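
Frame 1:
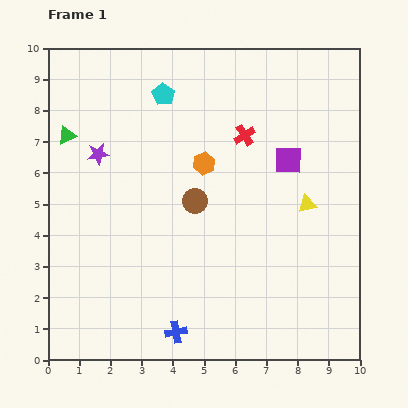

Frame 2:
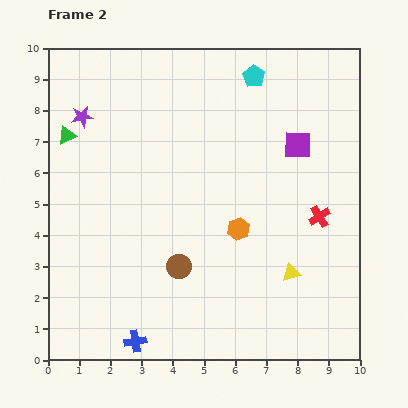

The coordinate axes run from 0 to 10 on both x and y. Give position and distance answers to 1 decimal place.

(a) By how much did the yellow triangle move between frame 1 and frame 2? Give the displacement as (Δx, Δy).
(-0.5, -2.2)

The yellow triangle was at (8.3, 5.0) in frame 1 and (7.8, 2.8) in frame 2.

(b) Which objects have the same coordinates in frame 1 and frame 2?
the green triangle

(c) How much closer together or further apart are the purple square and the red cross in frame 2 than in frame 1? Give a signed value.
+0.8

Distance in frame 1: 1.6. Distance in frame 2: 2.4.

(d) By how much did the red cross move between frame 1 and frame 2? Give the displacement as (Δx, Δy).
(2.4, -2.6)

The red cross was at (6.3, 7.2) in frame 1 and (8.7, 4.6) in frame 2.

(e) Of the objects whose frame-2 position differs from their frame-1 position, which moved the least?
the purple square

(moved 0.6)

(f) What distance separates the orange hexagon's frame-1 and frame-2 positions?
2.4

The orange hexagon moved from (5.0, 6.3) to (6.1, 4.2), a distance of √(1.1² + 2.1²) ≈ 2.4.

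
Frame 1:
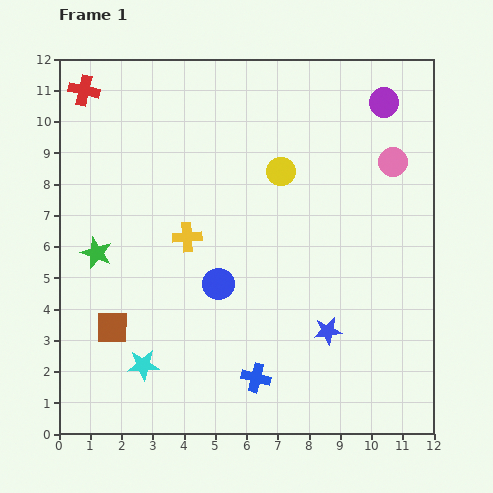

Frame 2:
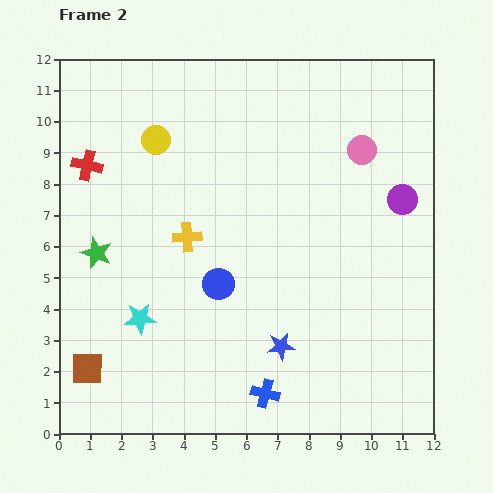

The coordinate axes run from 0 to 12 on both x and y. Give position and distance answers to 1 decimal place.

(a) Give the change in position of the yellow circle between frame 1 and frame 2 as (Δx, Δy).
(-4.0, 1.0)

The yellow circle was at (7.1, 8.4) in frame 1 and (3.1, 9.4) in frame 2.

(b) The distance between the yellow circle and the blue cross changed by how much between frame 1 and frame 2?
+2.2

Distance in frame 1: 6.6. Distance in frame 2: 8.8.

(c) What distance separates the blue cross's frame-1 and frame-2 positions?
0.6

The blue cross moved from (6.3, 1.8) to (6.6, 1.3), a distance of √(0.3² + 0.5²) ≈ 0.6.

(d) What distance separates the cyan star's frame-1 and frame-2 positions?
1.5

The cyan star moved from (2.7, 2.2) to (2.6, 3.7), a distance of √(0.1² + 1.5²) ≈ 1.5.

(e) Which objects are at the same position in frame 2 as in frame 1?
the green star, the blue circle, the yellow cross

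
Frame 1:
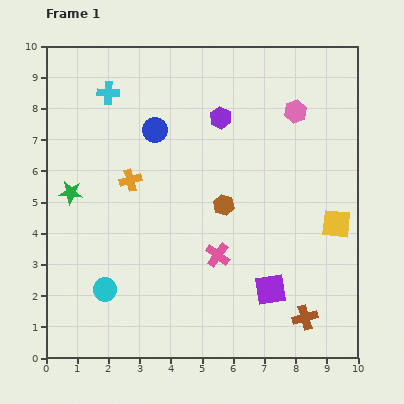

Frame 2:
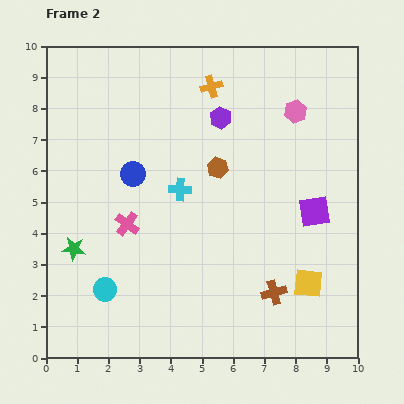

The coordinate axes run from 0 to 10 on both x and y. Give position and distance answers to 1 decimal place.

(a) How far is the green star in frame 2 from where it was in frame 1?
1.8

The green star moved from (0.8, 5.3) to (0.9, 3.5), a distance of √(0.1² + 1.8²) ≈ 1.8.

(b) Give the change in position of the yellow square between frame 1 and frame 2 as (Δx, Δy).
(-0.9, -1.9)

The yellow square was at (9.3, 4.3) in frame 1 and (8.4, 2.4) in frame 2.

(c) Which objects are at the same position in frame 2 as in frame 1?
the pink hexagon, the cyan circle, the purple hexagon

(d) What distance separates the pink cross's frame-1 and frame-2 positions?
3.1

The pink cross moved from (5.5, 3.3) to (2.6, 4.3), a distance of √(2.9² + 1.0²) ≈ 3.1.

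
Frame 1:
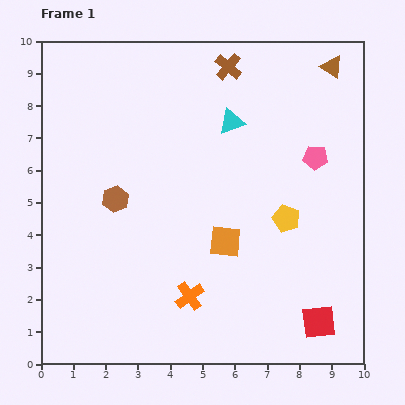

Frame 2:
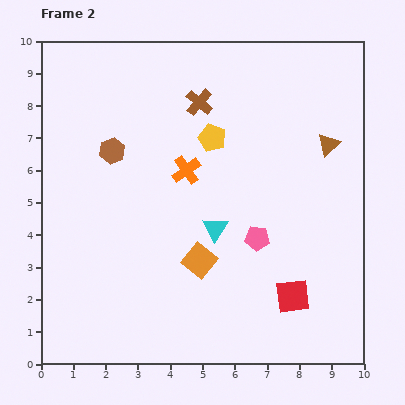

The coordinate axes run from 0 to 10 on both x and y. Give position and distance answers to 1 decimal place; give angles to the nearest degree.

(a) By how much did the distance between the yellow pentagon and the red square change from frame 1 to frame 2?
+2.1

Distance in frame 1: 3.4. Distance in frame 2: 5.5.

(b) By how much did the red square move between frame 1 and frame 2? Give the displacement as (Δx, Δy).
(-0.8, 0.8)

The red square was at (8.6, 1.3) in frame 1 and (7.8, 2.1) in frame 2.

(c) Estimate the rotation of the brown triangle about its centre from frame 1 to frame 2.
43° clockwise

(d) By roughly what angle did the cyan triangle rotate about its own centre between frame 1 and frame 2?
38° counter-clockwise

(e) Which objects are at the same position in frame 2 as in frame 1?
none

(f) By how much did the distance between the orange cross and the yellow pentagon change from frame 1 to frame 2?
-2.5

Distance in frame 1: 3.8. Distance in frame 2: 1.3.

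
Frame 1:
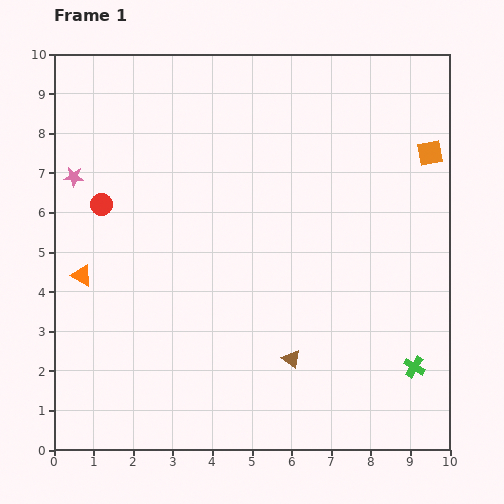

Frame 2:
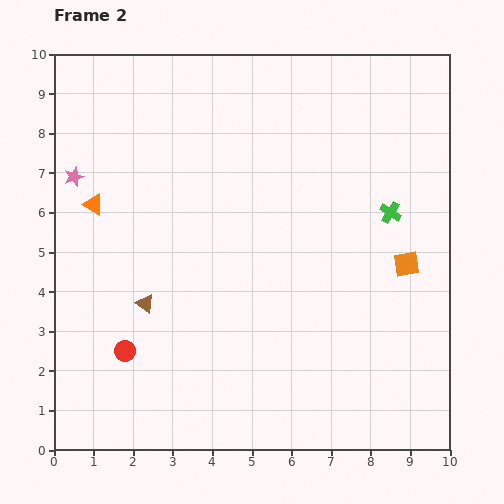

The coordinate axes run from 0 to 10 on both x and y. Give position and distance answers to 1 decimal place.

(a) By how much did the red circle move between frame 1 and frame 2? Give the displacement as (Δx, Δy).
(0.6, -3.7)

The red circle was at (1.2, 6.2) in frame 1 and (1.8, 2.5) in frame 2.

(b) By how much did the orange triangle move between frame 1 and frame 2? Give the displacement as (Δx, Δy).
(0.3, 1.8)

The orange triangle was at (0.7, 4.4) in frame 1 and (1.0, 6.2) in frame 2.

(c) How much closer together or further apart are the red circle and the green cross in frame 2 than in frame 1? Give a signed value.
-1.3

Distance in frame 1: 8.9. Distance in frame 2: 7.6.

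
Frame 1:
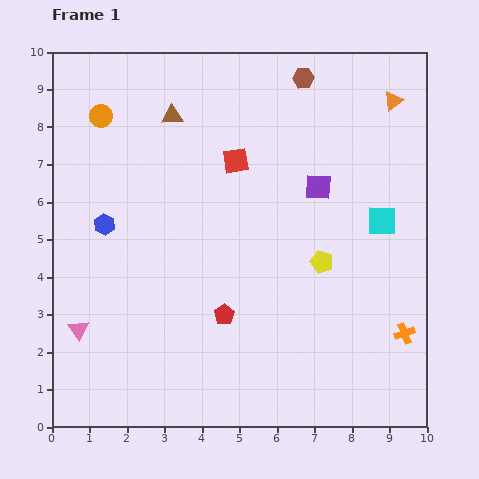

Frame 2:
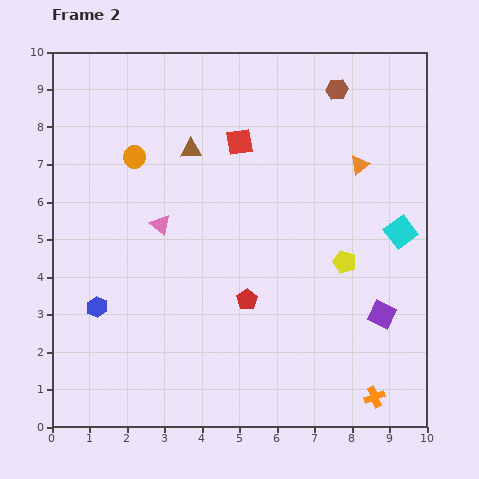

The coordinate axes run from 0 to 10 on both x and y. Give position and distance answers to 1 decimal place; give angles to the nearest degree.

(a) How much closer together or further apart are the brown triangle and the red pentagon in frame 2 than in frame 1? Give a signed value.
-1.2

Distance in frame 1: 5.5. Distance in frame 2: 4.3.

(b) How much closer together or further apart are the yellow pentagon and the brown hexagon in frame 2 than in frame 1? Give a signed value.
-0.3

Distance in frame 1: 4.9. Distance in frame 2: 4.6.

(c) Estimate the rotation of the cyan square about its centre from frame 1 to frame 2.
39° counter-clockwise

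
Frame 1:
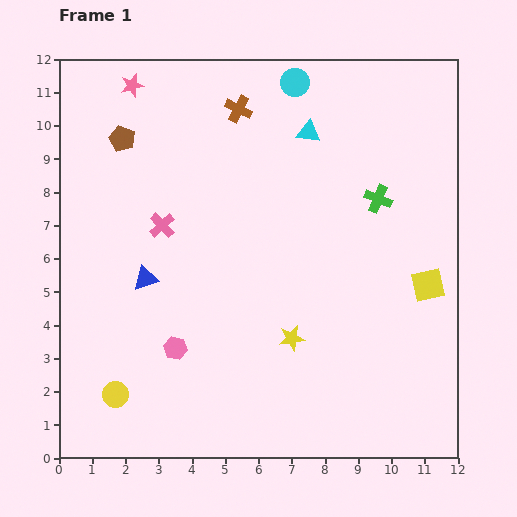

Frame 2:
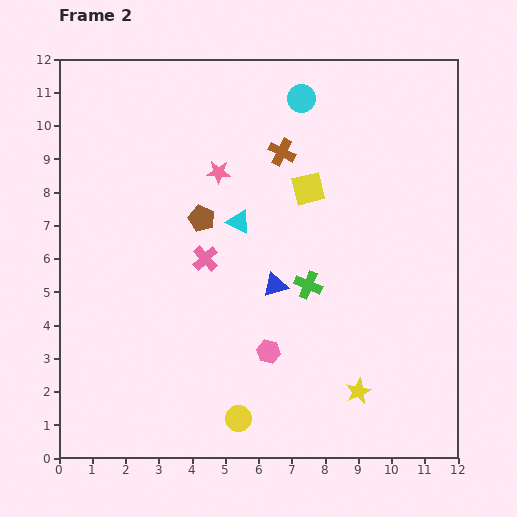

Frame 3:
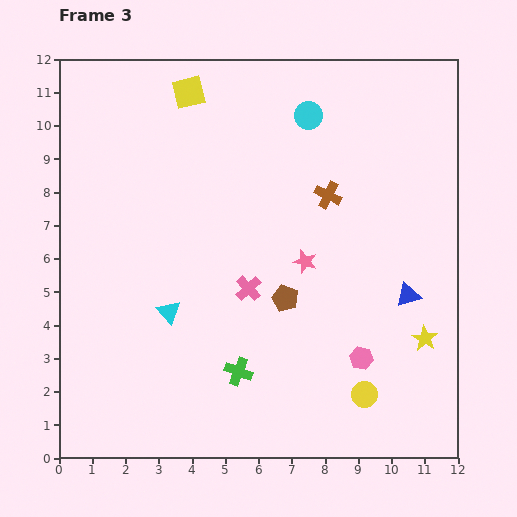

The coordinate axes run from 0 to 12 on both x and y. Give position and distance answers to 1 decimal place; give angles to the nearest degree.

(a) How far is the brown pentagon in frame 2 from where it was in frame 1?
3.4

The brown pentagon moved from (1.9, 9.6) to (4.3, 7.2), a distance of √(2.4² + 2.4²) ≈ 3.4.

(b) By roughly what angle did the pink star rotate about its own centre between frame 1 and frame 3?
30° clockwise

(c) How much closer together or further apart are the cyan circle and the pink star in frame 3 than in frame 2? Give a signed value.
+1.1

Distance in frame 2: 3.3. Distance in frame 3: 4.4.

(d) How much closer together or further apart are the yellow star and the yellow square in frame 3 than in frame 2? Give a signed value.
+4.0

Distance in frame 2: 6.3. Distance in frame 3: 10.3.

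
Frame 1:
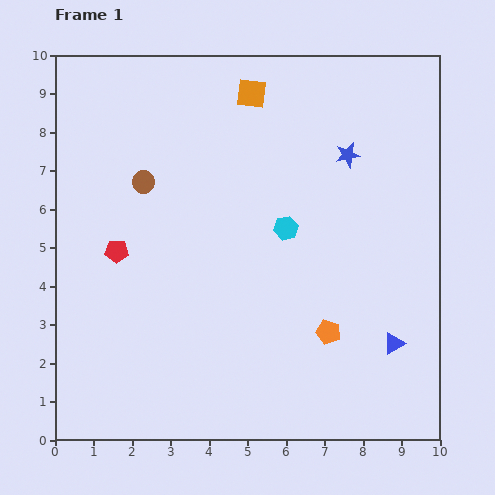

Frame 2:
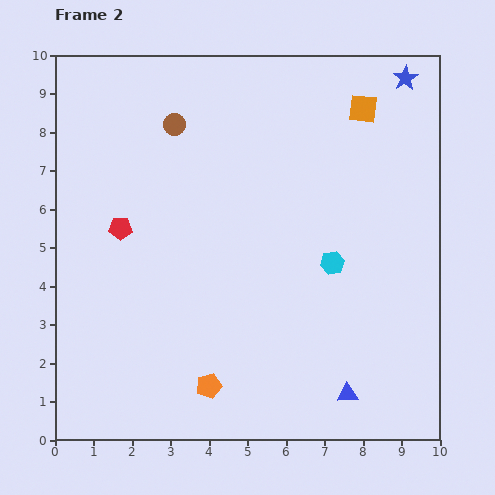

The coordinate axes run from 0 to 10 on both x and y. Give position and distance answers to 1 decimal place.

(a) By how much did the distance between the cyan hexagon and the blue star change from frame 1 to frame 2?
+2.7

Distance in frame 1: 2.5. Distance in frame 2: 5.2.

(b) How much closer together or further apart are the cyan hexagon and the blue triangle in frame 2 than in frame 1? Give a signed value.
-0.7

Distance in frame 1: 4.1. Distance in frame 2: 3.4.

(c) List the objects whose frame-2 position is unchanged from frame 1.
none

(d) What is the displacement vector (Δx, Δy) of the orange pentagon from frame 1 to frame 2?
(-3.1, -1.4)

The orange pentagon was at (7.1, 2.8) in frame 1 and (4.0, 1.4) in frame 2.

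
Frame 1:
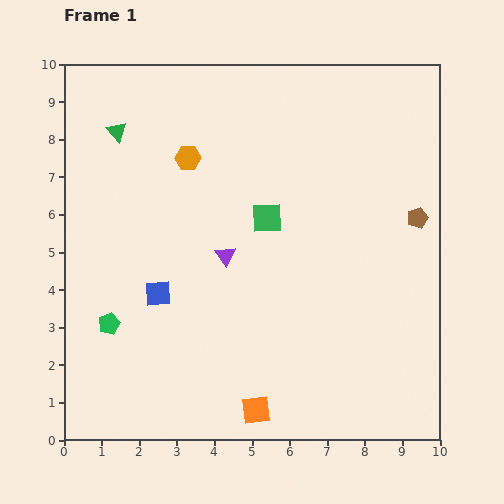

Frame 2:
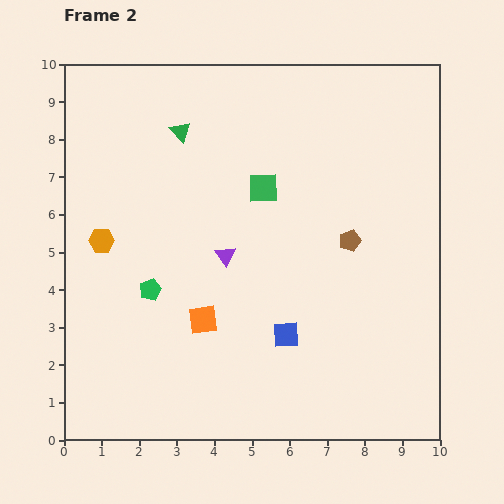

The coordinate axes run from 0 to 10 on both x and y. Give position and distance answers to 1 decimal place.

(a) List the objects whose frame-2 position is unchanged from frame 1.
the purple triangle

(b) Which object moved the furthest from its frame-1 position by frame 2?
the blue square

(moved 3.6; next 3.2)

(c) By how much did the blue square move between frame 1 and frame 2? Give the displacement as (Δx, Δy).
(3.4, -1.1)

The blue square was at (2.5, 3.9) in frame 1 and (5.9, 2.8) in frame 2.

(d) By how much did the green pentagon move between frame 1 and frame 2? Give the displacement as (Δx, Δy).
(1.1, 0.9)

The green pentagon was at (1.2, 3.1) in frame 1 and (2.3, 4.0) in frame 2.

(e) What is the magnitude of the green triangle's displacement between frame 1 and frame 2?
1.7

The green triangle moved from (1.4, 8.2) to (3.1, 8.2), a distance of √(1.7² + 0.0²) ≈ 1.7.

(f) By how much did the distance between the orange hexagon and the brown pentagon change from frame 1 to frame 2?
+0.3

Distance in frame 1: 6.3. Distance in frame 2: 6.6.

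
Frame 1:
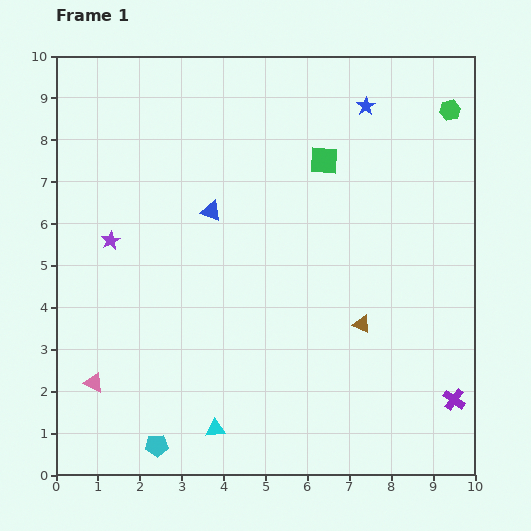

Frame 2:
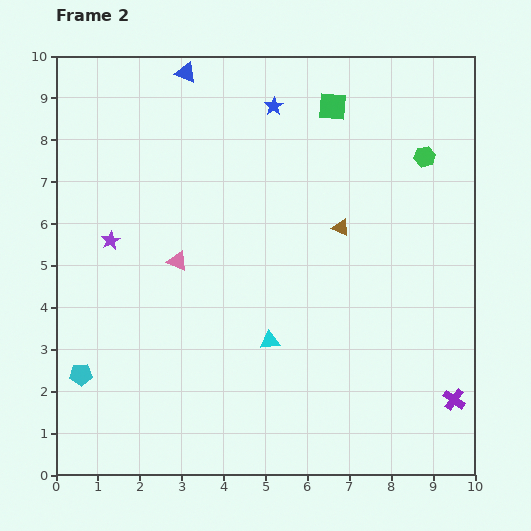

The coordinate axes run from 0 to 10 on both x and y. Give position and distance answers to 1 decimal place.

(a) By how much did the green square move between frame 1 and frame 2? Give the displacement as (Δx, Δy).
(0.2, 1.3)

The green square was at (6.4, 7.5) in frame 1 and (6.6, 8.8) in frame 2.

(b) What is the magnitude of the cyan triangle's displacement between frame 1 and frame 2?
2.5

The cyan triangle moved from (3.8, 1.1) to (5.1, 3.2), a distance of √(1.3² + 2.1²) ≈ 2.5.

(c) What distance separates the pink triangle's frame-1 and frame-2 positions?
3.5

The pink triangle moved from (0.9, 2.2) to (2.9, 5.1), a distance of √(2.0² + 2.9²) ≈ 3.5.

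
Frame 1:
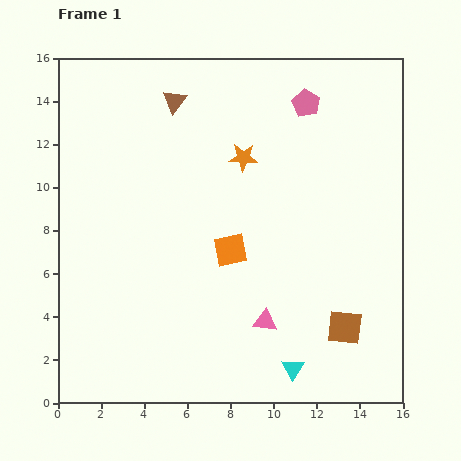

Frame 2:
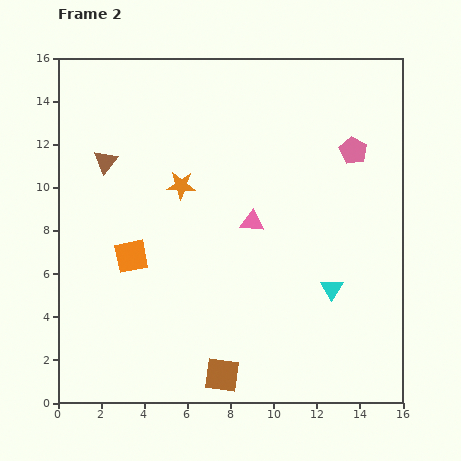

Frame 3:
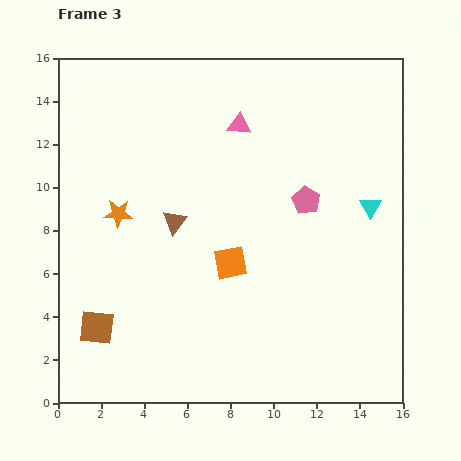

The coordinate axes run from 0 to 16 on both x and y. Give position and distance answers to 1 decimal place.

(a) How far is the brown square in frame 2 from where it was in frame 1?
6.1

The brown square moved from (13.3, 3.5) to (7.6, 1.3), a distance of √(5.7² + 2.2²) ≈ 6.1.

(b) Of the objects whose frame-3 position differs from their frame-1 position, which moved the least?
the orange square

(moved 0.6)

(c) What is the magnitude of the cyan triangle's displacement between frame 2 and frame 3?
4.2

The cyan triangle moved from (12.7, 5.3) to (14.5, 9.1), a distance of √(1.8² + 3.8²) ≈ 4.2.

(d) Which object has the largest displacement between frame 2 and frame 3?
the brown square

(moved 6.2; next 4.6)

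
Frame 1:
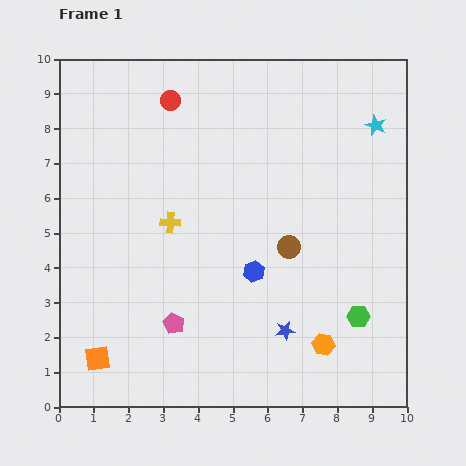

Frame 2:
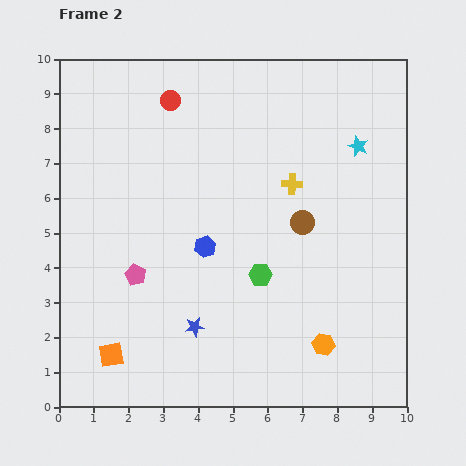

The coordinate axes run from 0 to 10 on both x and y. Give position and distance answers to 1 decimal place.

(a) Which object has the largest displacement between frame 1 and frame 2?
the yellow cross

(moved 3.7; next 3.0)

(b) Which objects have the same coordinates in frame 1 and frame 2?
the orange hexagon, the red circle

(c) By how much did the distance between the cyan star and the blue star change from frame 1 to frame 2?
+0.6

Distance in frame 1: 6.4. Distance in frame 2: 7.0.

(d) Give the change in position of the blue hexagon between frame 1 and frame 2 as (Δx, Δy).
(-1.4, 0.7)

The blue hexagon was at (5.6, 3.9) in frame 1 and (4.2, 4.6) in frame 2.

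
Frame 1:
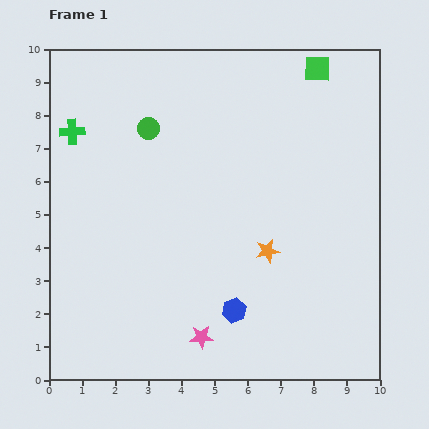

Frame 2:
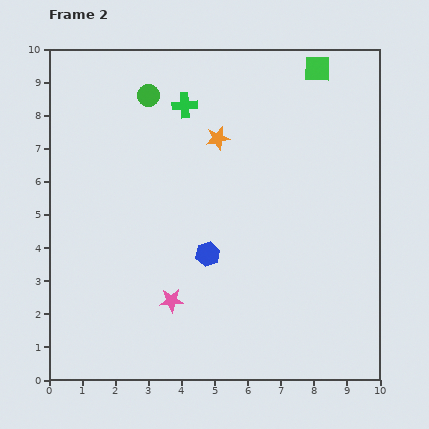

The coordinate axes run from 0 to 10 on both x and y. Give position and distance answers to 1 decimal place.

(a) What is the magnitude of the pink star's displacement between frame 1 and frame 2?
1.4

The pink star moved from (4.6, 1.3) to (3.7, 2.4), a distance of √(0.9² + 1.1²) ≈ 1.4.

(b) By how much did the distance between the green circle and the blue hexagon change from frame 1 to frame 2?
-1.0

Distance in frame 1: 6.1. Distance in frame 2: 5.1.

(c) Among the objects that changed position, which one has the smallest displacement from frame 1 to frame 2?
the green circle

(moved 1.0)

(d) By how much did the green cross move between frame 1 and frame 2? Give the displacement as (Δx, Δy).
(3.4, 0.8)

The green cross was at (0.7, 7.5) in frame 1 and (4.1, 8.3) in frame 2.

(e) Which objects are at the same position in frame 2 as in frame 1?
the green square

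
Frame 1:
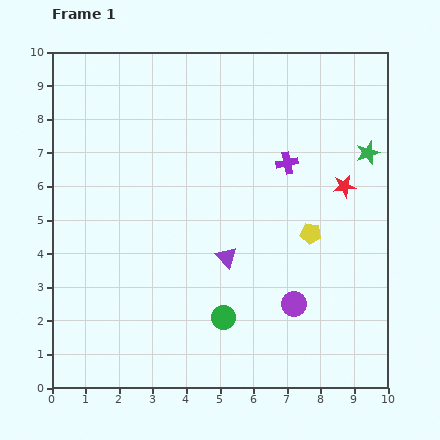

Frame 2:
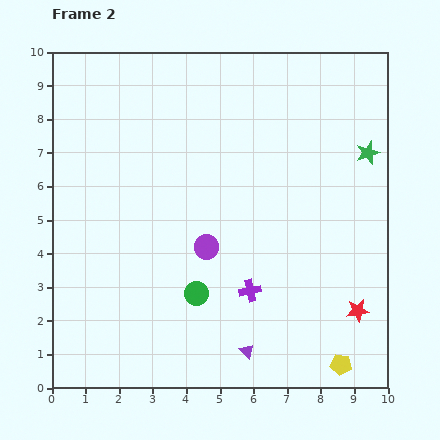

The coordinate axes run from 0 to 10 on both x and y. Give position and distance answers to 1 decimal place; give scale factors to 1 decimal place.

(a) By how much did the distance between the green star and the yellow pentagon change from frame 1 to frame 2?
+3.5

Distance in frame 1: 2.9. Distance in frame 2: 6.4.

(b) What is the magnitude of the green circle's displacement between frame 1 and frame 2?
1.1

The green circle moved from (5.1, 2.1) to (4.3, 2.8), a distance of √(0.8² + 0.7²) ≈ 1.1.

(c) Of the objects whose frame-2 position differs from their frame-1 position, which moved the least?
the green circle

(moved 1.1)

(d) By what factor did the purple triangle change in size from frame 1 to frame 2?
0.7×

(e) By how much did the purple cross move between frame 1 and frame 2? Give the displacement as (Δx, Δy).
(-1.1, -3.8)

The purple cross was at (7.0, 6.7) in frame 1 and (5.9, 2.9) in frame 2.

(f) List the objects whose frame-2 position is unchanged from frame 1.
the green star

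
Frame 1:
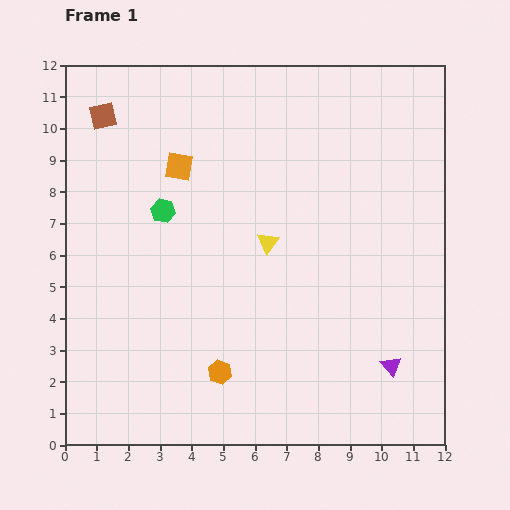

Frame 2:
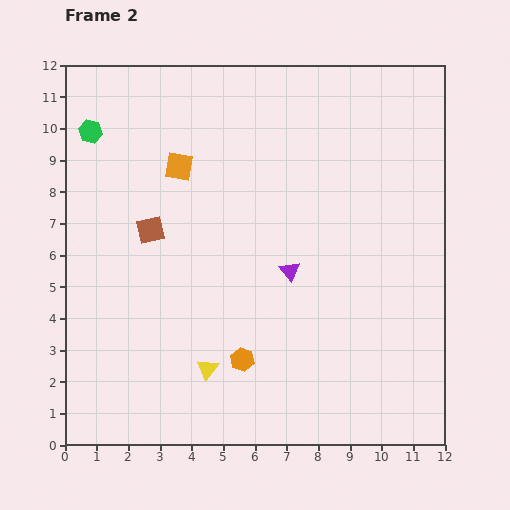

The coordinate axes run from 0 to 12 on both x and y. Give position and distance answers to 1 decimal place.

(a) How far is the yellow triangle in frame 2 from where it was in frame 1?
4.4

The yellow triangle moved from (6.4, 6.4) to (4.5, 2.4), a distance of √(1.9² + 4.0²) ≈ 4.4.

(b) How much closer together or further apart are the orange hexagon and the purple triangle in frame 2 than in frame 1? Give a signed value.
-2.2

Distance in frame 1: 5.4. Distance in frame 2: 3.2.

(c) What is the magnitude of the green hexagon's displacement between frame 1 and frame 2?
3.4

The green hexagon moved from (3.1, 7.4) to (0.8, 9.9), a distance of √(2.3² + 2.5²) ≈ 3.4.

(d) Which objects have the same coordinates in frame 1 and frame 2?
the orange square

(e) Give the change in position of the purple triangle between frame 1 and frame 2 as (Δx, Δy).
(-3.2, 3.0)

The purple triangle was at (10.3, 2.5) in frame 1 and (7.1, 5.5) in frame 2.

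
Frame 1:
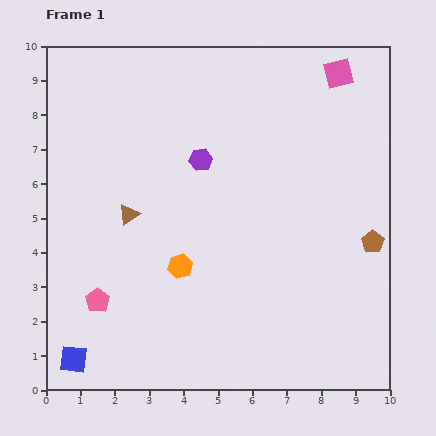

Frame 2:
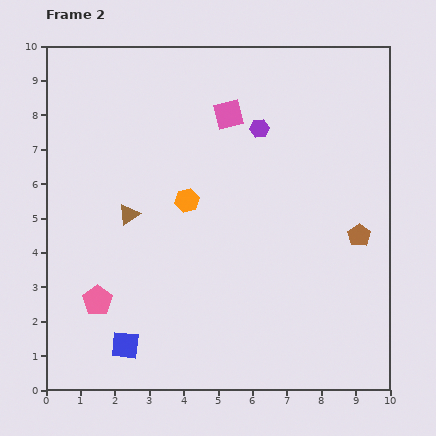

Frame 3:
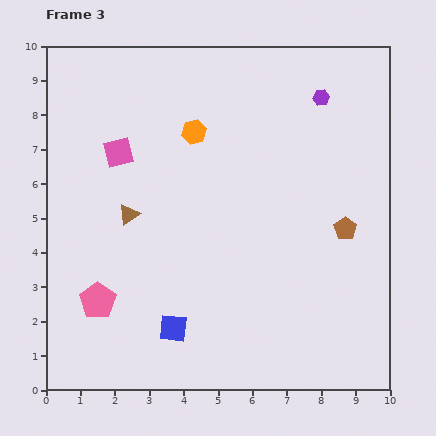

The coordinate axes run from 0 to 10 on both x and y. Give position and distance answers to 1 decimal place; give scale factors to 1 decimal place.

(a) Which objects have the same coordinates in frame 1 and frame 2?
the brown triangle, the pink pentagon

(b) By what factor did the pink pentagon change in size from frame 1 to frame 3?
1.5×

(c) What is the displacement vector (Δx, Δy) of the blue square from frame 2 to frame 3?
(1.4, 0.5)

The blue square was at (2.3, 1.3) in frame 2 and (3.7, 1.8) in frame 3.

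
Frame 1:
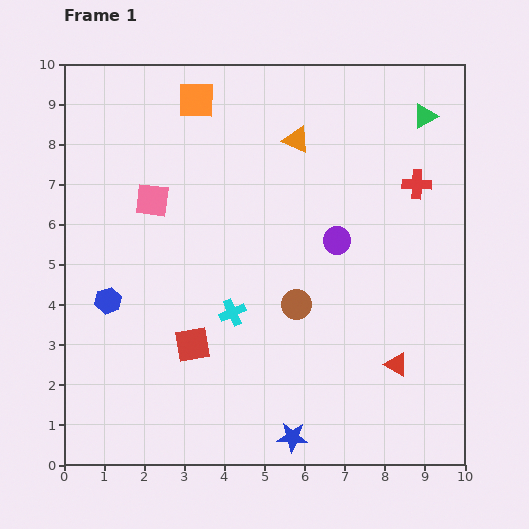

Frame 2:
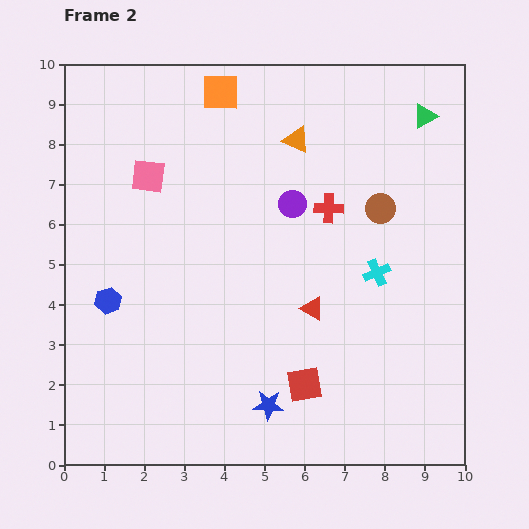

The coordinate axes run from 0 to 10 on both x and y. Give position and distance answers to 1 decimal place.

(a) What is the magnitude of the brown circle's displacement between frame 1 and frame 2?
3.2

The brown circle moved from (5.8, 4.0) to (7.9, 6.4), a distance of √(2.1² + 2.4²) ≈ 3.2.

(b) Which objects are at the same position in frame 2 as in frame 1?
the blue hexagon, the orange triangle, the green triangle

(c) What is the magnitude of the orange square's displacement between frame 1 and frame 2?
0.6

The orange square moved from (3.3, 9.1) to (3.9, 9.3), a distance of √(0.6² + 0.2²) ≈ 0.6.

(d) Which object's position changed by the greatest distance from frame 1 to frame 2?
the cyan cross

(moved 3.7; next 3.2)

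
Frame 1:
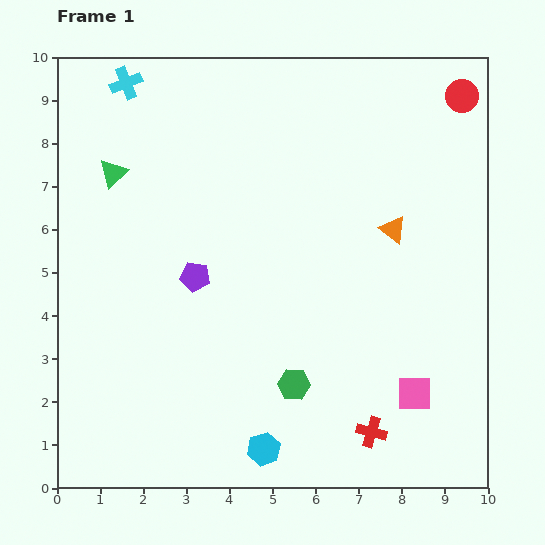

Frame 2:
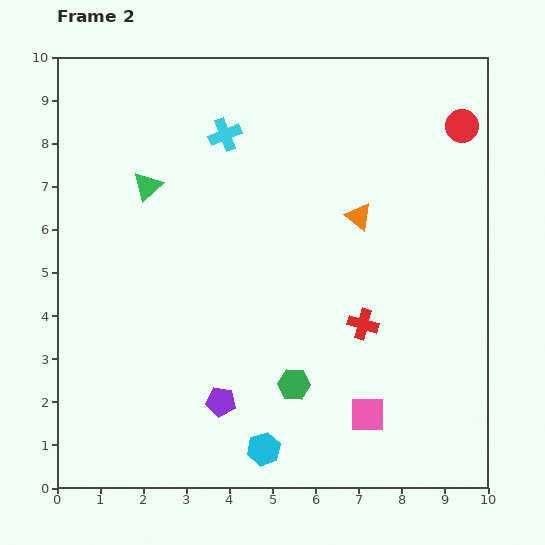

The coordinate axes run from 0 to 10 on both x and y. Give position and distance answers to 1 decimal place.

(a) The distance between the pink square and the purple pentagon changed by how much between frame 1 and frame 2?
-2.4

Distance in frame 1: 5.8. Distance in frame 2: 3.4.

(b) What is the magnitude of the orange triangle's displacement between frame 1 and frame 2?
0.9

The orange triangle moved from (7.8, 6.0) to (7.0, 6.3), a distance of √(0.8² + 0.3²) ≈ 0.9.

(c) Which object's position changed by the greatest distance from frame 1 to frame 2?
the purple pentagon

(moved 3.0; next 2.6)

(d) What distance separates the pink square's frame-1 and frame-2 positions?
1.2

The pink square moved from (8.3, 2.2) to (7.2, 1.7), a distance of √(1.1² + 0.5²) ≈ 1.2.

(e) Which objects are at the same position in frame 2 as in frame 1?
the cyan hexagon, the green hexagon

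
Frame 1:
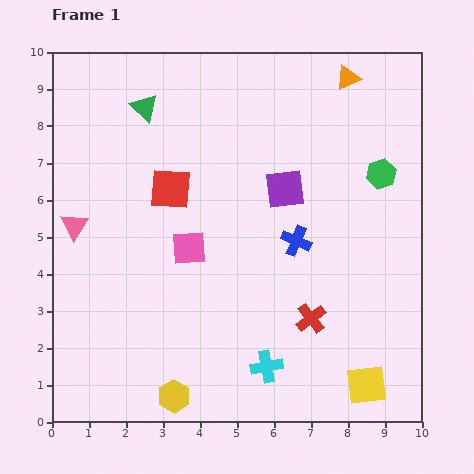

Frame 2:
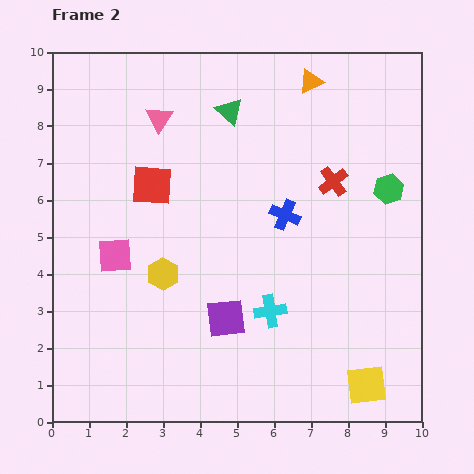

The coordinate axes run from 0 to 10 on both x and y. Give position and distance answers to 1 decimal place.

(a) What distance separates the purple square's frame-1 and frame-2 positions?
3.8

The purple square moved from (6.3, 6.3) to (4.7, 2.8), a distance of √(1.6² + 3.5²) ≈ 3.8.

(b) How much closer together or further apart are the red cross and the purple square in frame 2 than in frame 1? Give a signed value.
+1.1

Distance in frame 1: 3.6. Distance in frame 2: 4.7.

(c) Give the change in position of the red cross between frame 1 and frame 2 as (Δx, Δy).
(0.6, 3.7)

The red cross was at (7.0, 2.8) in frame 1 and (7.6, 6.5) in frame 2.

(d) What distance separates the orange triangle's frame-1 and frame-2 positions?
1.0

The orange triangle moved from (8.0, 9.3) to (7.0, 9.2), a distance of √(1.0² + 0.1²) ≈ 1.0.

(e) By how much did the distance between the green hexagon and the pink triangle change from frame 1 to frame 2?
-1.9

Distance in frame 1: 8.4. Distance in frame 2: 6.5.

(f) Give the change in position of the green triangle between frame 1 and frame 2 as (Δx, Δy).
(2.3, -0.1)

The green triangle was at (2.5, 8.5) in frame 1 and (4.8, 8.4) in frame 2.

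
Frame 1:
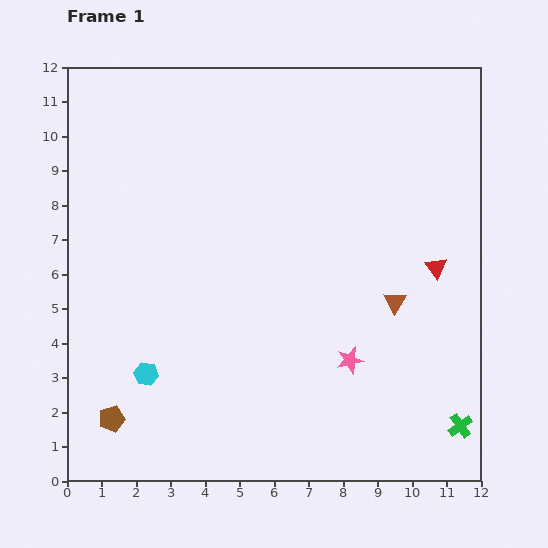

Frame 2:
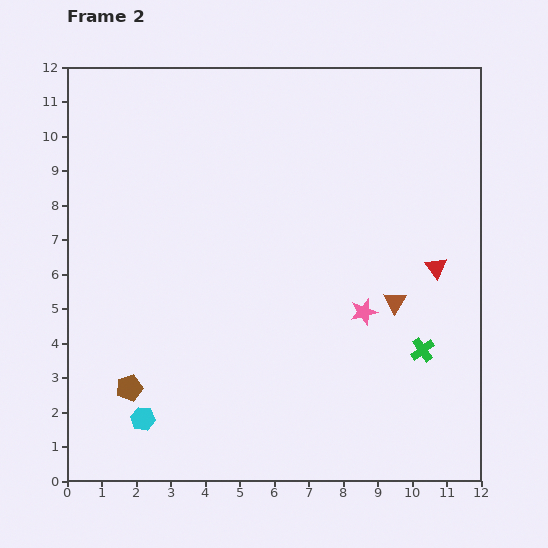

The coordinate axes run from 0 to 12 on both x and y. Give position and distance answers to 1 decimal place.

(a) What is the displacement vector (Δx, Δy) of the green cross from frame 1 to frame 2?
(-1.1, 2.2)

The green cross was at (11.4, 1.6) in frame 1 and (10.3, 3.8) in frame 2.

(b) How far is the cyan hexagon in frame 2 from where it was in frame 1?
1.3

The cyan hexagon moved from (2.3, 3.1) to (2.2, 1.8), a distance of √(0.1² + 1.3²) ≈ 1.3.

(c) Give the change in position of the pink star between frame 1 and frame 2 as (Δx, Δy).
(0.4, 1.4)

The pink star was at (8.2, 3.5) in frame 1 and (8.6, 4.9) in frame 2.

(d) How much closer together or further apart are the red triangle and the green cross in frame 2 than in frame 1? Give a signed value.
-2.3

Distance in frame 1: 4.7. Distance in frame 2: 2.4.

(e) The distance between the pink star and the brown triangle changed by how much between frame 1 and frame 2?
-1.2

Distance in frame 1: 2.1. Distance in frame 2: 0.9.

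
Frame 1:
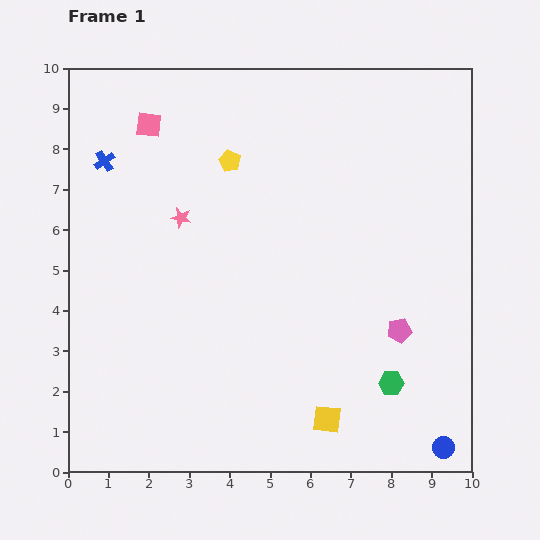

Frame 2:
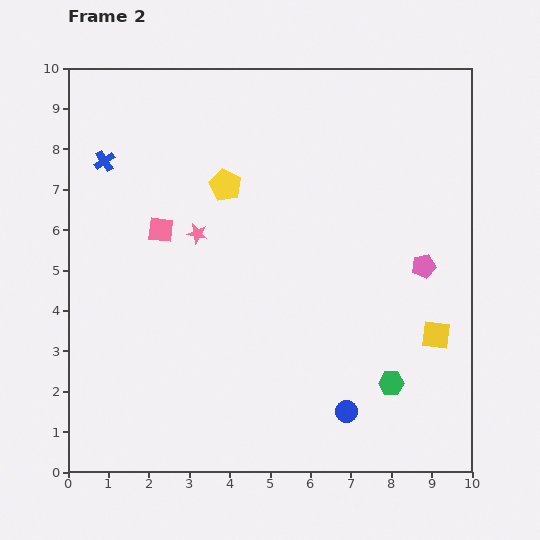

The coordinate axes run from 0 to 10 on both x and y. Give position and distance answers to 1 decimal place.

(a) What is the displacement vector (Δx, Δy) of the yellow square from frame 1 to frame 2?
(2.7, 2.1)

The yellow square was at (6.4, 1.3) in frame 1 and (9.1, 3.4) in frame 2.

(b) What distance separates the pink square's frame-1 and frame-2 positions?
2.6

The pink square moved from (2.0, 8.6) to (2.3, 6.0), a distance of √(0.3² + 2.6²) ≈ 2.6.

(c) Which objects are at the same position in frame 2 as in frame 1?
the blue cross, the green hexagon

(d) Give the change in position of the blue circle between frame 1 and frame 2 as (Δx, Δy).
(-2.4, 0.9)

The blue circle was at (9.3, 0.6) in frame 1 and (6.9, 1.5) in frame 2.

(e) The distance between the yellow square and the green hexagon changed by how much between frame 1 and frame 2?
-0.2

Distance in frame 1: 1.8. Distance in frame 2: 1.6.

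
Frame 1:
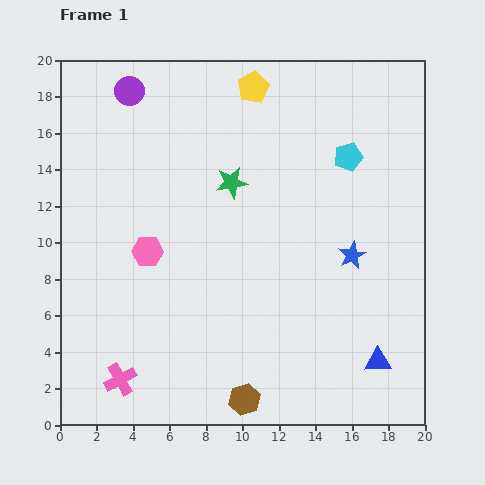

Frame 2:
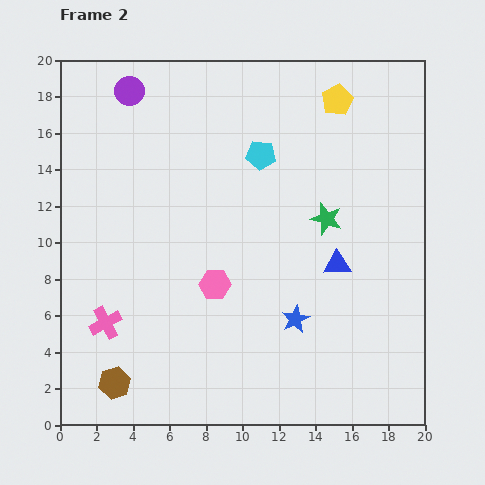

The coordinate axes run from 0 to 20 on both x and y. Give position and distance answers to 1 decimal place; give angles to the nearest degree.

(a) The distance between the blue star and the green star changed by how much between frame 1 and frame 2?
-1.9

Distance in frame 1: 7.7. Distance in frame 2: 5.8.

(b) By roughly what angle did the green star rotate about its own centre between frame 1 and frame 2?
26° clockwise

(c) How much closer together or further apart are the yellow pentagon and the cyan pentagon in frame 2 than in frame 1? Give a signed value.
-1.2

Distance in frame 1: 6.4. Distance in frame 2: 5.2.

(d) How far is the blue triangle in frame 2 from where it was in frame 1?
5.7

The blue triangle moved from (17.4, 3.5) to (15.2, 8.8), a distance of √(2.2² + 5.3²) ≈ 5.7.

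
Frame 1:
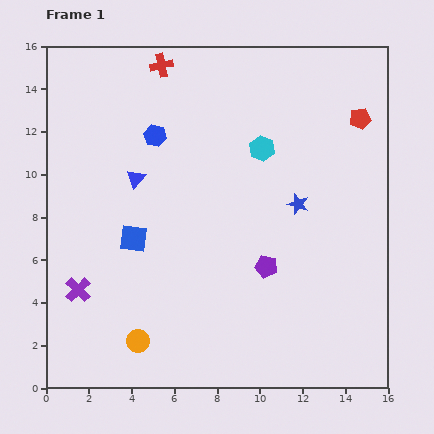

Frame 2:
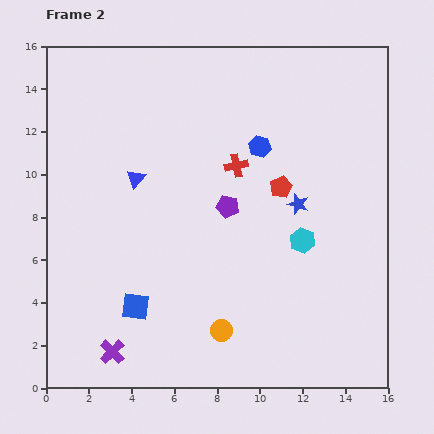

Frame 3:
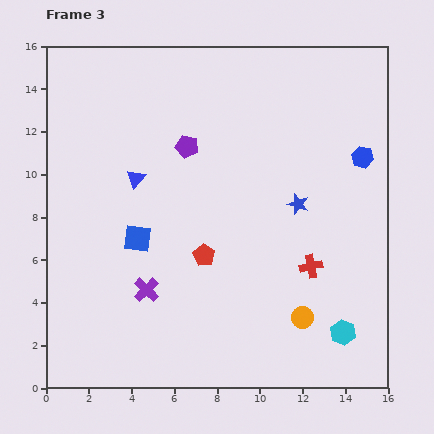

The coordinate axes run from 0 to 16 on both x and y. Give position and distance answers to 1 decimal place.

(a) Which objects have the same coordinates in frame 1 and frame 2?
the blue star, the blue triangle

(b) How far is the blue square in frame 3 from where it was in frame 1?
0.2

The blue square moved from (4.1, 7.0) to (4.3, 7.0), a distance of √(0.2² + 0.0²) ≈ 0.2.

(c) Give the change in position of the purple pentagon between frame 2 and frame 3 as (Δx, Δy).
(-1.9, 2.8)

The purple pentagon was at (8.5, 8.5) in frame 2 and (6.6, 11.3) in frame 3.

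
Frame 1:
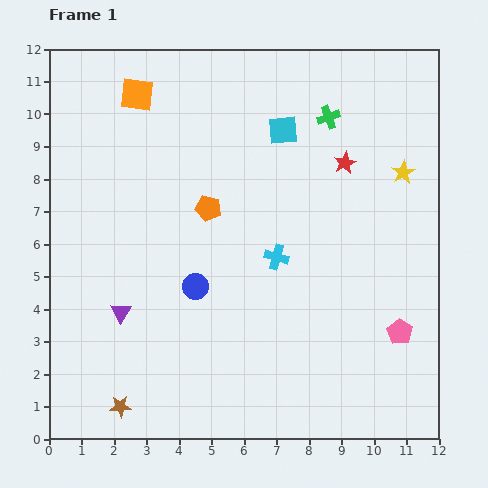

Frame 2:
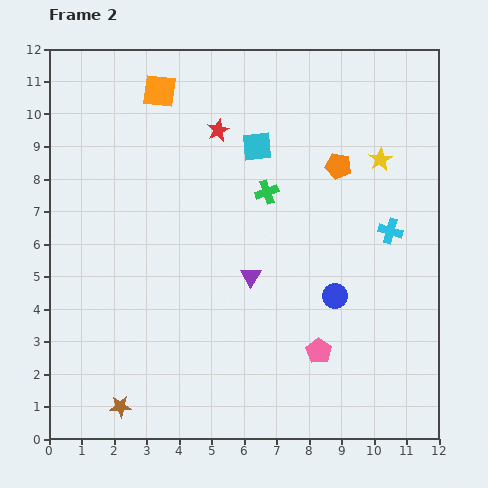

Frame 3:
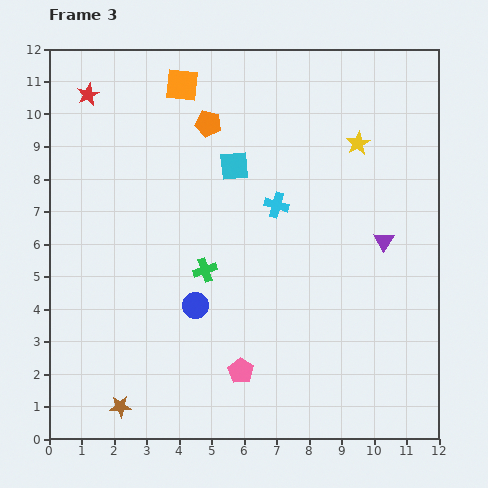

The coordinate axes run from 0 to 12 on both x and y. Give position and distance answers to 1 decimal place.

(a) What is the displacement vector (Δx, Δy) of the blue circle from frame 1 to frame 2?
(4.3, -0.3)

The blue circle was at (4.5, 4.7) in frame 1 and (8.8, 4.4) in frame 2.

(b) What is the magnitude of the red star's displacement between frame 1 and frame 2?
4.0

The red star moved from (9.1, 8.5) to (5.2, 9.5), a distance of √(3.9² + 1.0²) ≈ 4.0.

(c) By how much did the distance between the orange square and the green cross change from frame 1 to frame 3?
-0.2

Distance in frame 1: 5.9. Distance in frame 3: 5.7.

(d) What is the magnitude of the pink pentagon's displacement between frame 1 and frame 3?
5.0

The pink pentagon moved from (10.8, 3.3) to (5.9, 2.1), a distance of √(4.9² + 1.2²) ≈ 5.0.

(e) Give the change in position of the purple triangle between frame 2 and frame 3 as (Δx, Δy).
(4.1, 1.1)

The purple triangle was at (6.2, 5.0) in frame 2 and (10.3, 6.1) in frame 3.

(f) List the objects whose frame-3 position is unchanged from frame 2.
the brown star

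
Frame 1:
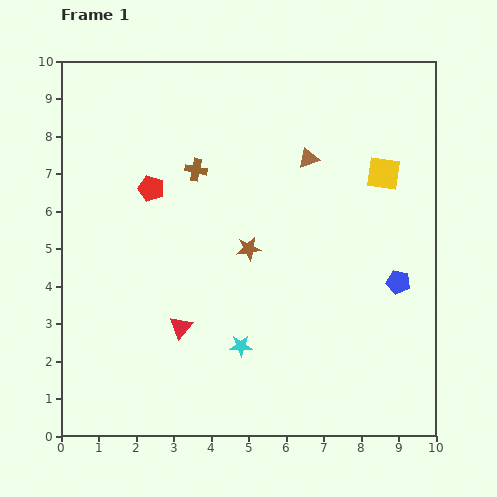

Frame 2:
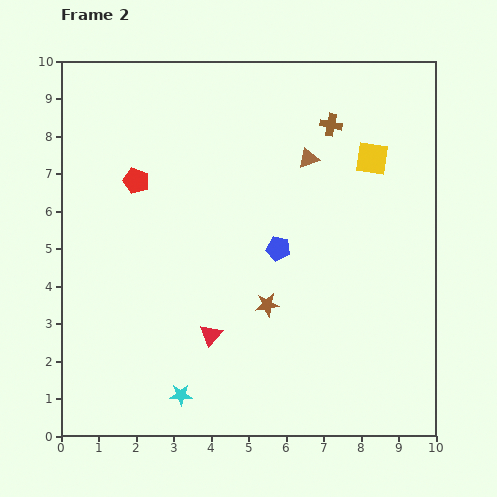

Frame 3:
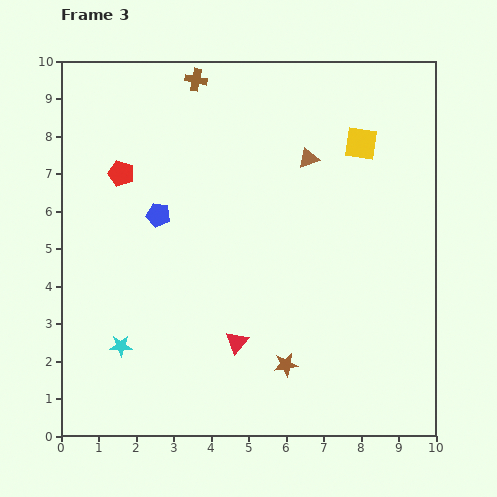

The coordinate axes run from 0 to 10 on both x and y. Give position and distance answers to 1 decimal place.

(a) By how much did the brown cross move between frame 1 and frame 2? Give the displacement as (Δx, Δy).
(3.6, 1.2)

The brown cross was at (3.6, 7.1) in frame 1 and (7.2, 8.3) in frame 2.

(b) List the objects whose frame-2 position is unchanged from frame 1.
the brown triangle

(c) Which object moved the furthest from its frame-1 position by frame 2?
the brown cross

(moved 3.8; next 3.3)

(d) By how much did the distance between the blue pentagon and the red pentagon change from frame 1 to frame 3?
-5.6

Distance in frame 1: 7.1. Distance in frame 3: 1.5.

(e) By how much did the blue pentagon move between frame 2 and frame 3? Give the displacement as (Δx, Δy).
(-3.2, 0.9)

The blue pentagon was at (5.8, 5.0) in frame 2 and (2.6, 5.9) in frame 3.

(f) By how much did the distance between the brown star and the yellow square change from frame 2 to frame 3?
+1.4

Distance in frame 2: 4.8. Distance in frame 3: 6.2.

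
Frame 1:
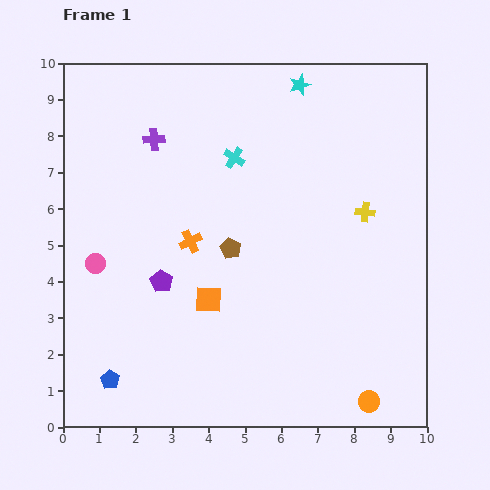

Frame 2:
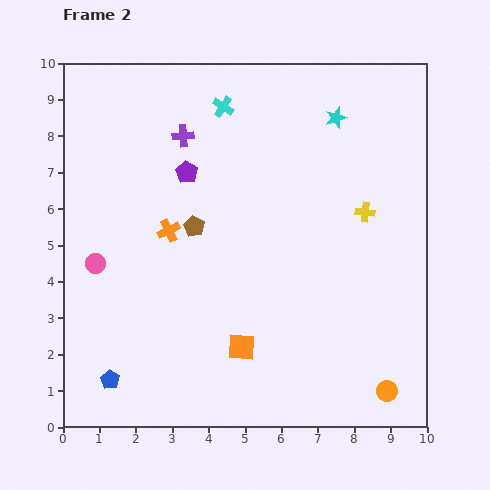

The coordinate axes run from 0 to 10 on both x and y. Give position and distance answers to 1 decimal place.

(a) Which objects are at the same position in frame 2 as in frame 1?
the pink circle, the blue pentagon, the yellow cross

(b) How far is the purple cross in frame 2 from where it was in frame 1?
0.8

The purple cross moved from (2.5, 7.9) to (3.3, 8.0), a distance of √(0.8² + 0.1²) ≈ 0.8.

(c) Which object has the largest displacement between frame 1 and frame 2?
the purple pentagon

(moved 3.1; next 1.6)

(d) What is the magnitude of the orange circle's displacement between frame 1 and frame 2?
0.6

The orange circle moved from (8.4, 0.7) to (8.9, 1.0), a distance of √(0.5² + 0.3²) ≈ 0.6.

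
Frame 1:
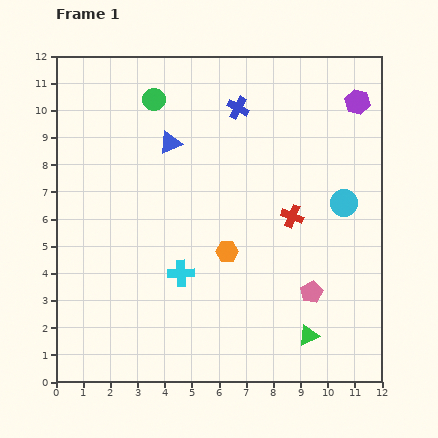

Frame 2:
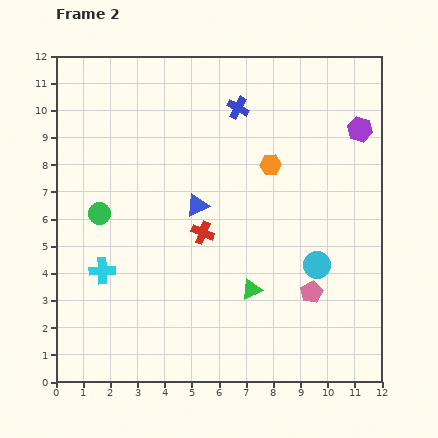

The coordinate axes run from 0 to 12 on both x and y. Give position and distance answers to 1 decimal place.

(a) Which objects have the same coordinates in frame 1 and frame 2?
the pink pentagon, the blue cross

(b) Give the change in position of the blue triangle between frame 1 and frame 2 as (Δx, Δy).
(1.0, -2.3)

The blue triangle was at (4.2, 8.8) in frame 1 and (5.2, 6.5) in frame 2.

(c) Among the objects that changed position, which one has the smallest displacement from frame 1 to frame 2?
the purple hexagon

(moved 1.0)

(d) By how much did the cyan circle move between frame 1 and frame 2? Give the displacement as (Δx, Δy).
(-1.0, -2.3)

The cyan circle was at (10.6, 6.6) in frame 1 and (9.6, 4.3) in frame 2.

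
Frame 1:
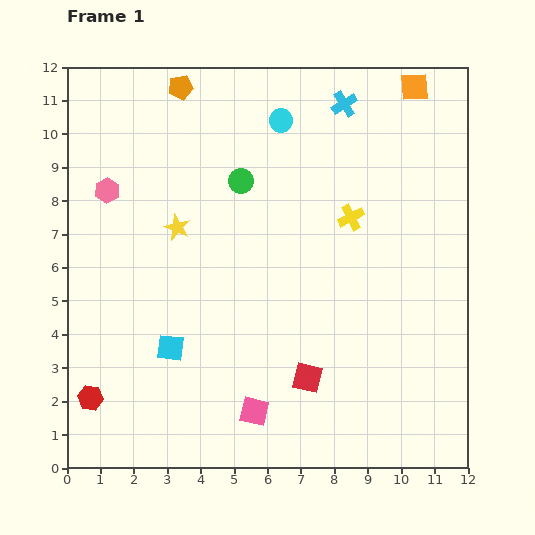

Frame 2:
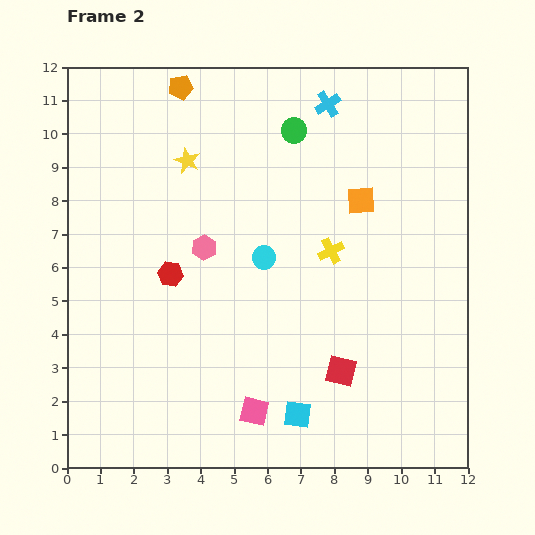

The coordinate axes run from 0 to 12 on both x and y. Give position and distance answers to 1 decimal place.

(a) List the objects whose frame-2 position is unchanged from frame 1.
the pink square, the orange pentagon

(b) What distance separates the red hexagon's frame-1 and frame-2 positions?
4.4

The red hexagon moved from (0.7, 2.1) to (3.1, 5.8), a distance of √(2.4² + 3.7²) ≈ 4.4.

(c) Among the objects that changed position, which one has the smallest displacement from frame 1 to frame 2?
the cyan cross

(moved 0.5)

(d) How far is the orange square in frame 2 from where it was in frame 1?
3.8

The orange square moved from (10.4, 11.4) to (8.8, 8.0), a distance of √(1.6² + 3.4²) ≈ 3.8.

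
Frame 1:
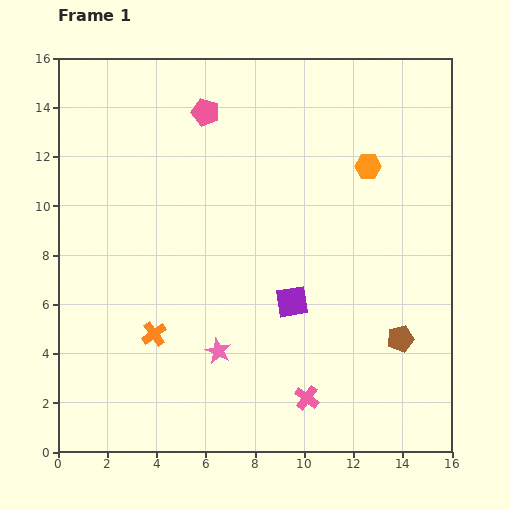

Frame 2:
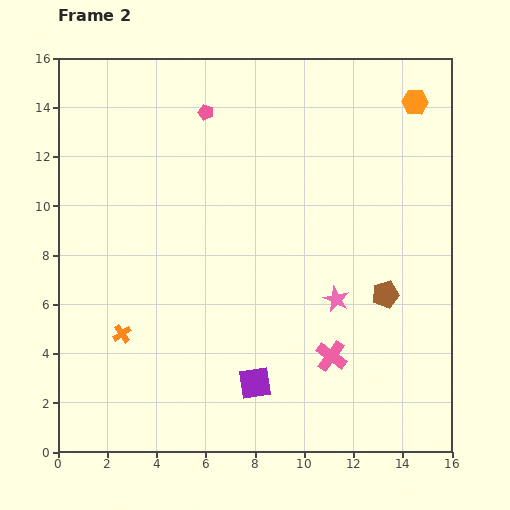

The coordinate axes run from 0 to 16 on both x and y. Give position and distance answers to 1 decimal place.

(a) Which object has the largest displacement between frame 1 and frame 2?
the pink star

(moved 5.2; next 3.6)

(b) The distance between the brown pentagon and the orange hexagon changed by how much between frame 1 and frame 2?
+0.8

Distance in frame 1: 7.1. Distance in frame 2: 7.9.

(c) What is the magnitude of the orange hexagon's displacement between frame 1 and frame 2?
3.2

The orange hexagon moved from (12.6, 11.6) to (14.5, 14.2), a distance of √(1.9² + 2.6²) ≈ 3.2.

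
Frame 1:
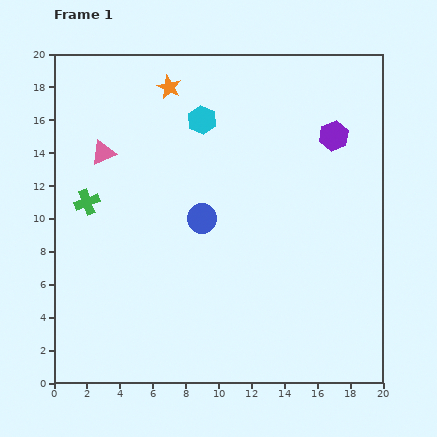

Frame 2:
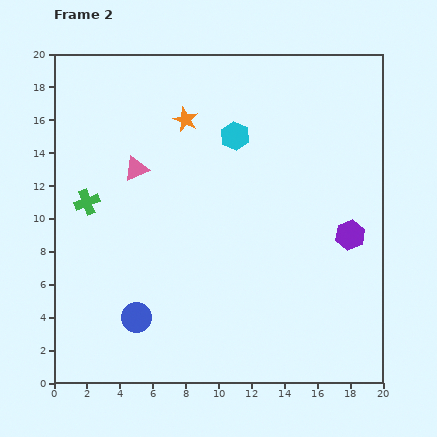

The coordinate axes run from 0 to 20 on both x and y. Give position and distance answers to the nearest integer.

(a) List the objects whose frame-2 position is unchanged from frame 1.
the green cross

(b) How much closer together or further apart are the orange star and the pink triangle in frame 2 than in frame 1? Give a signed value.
-2

Distance in frame 1: 6. Distance in frame 2: 4.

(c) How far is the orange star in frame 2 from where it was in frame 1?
2

The orange star moved from (7, 18) to (8, 16), a distance of √(1² + 2²) ≈ 2.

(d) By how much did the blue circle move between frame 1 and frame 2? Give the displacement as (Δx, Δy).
(-4, -6)

The blue circle was at (9, 10) in frame 1 and (5, 4) in frame 2.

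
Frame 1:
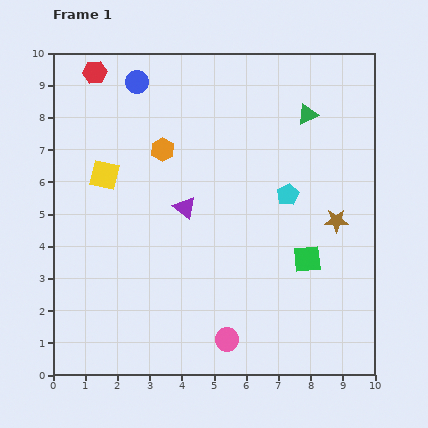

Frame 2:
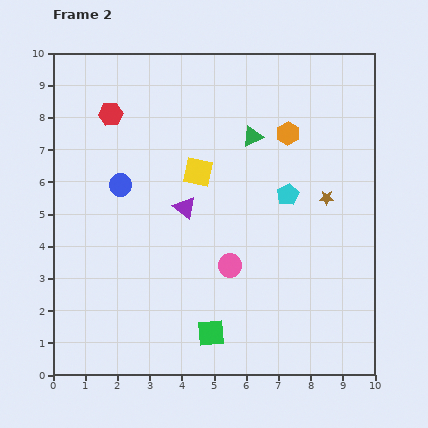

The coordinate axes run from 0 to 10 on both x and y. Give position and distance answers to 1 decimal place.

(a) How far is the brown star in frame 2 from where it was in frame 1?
0.8

The brown star moved from (8.8, 4.8) to (8.5, 5.5), a distance of √(0.3² + 0.7²) ≈ 0.8.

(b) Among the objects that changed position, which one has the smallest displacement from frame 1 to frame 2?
the brown star

(moved 0.8)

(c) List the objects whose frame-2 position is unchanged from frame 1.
the purple triangle, the cyan pentagon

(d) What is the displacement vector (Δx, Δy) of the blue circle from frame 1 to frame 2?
(-0.5, -3.2)

The blue circle was at (2.6, 9.1) in frame 1 and (2.1, 5.9) in frame 2.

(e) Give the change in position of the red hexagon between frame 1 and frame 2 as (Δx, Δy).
(0.5, -1.3)

The red hexagon was at (1.3, 9.4) in frame 1 and (1.8, 8.1) in frame 2.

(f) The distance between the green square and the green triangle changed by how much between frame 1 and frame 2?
+1.7

Distance in frame 1: 4.5. Distance in frame 2: 6.2.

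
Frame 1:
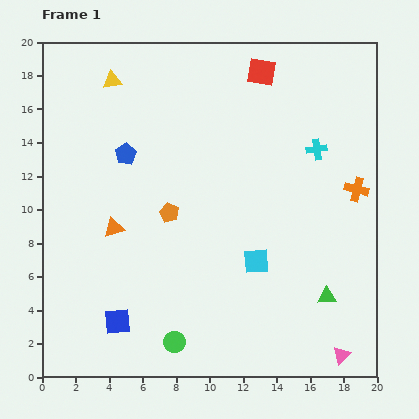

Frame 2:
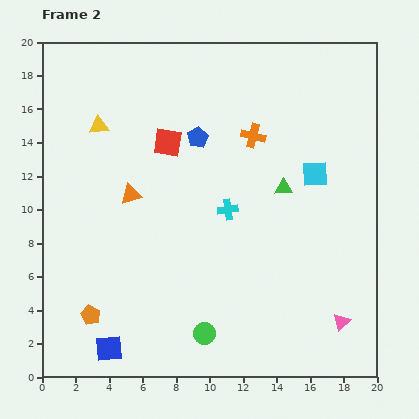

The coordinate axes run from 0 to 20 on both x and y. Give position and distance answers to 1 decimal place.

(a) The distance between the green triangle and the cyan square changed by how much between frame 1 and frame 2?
-2.6

Distance in frame 1: 4.7. Distance in frame 2: 2.1.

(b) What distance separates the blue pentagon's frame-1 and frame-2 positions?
4.4

The blue pentagon moved from (5.0, 13.3) to (9.3, 14.3), a distance of √(4.3² + 1.0²) ≈ 4.4.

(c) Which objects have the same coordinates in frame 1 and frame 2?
none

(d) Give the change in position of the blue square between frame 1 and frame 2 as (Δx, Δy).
(-0.5, -1.6)

The blue square was at (4.5, 3.3) in frame 1 and (4.0, 1.7) in frame 2.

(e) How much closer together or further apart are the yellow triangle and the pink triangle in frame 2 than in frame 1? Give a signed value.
-2.8

Distance in frame 1: 21.4. Distance in frame 2: 18.6.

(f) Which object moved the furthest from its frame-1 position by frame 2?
the orange pentagon

(moved 7.7; next 7.0)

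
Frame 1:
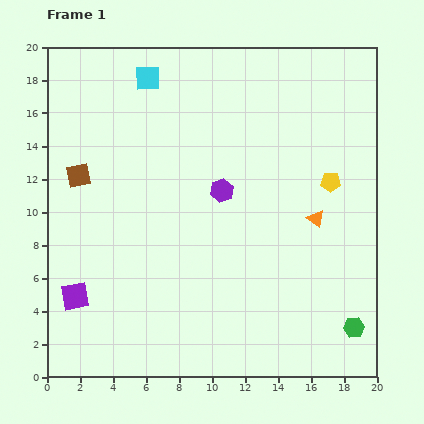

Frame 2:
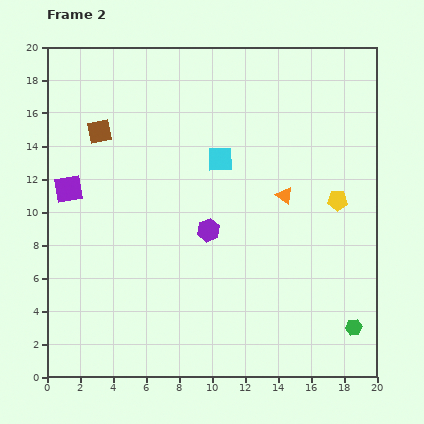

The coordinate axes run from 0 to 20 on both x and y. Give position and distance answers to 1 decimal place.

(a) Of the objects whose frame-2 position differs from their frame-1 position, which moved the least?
the yellow pentagon

(moved 1.2)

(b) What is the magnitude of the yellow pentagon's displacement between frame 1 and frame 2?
1.2

The yellow pentagon moved from (17.2, 11.8) to (17.6, 10.7), a distance of √(0.4² + 1.1²) ≈ 1.2.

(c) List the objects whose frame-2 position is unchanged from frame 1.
the green hexagon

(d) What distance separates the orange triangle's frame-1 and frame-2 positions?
2.4

The orange triangle moved from (16.3, 9.6) to (14.4, 11.0), a distance of √(1.9² + 1.4²) ≈ 2.4.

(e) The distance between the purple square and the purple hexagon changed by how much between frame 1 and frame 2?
-2.1

Distance in frame 1: 11.0. Distance in frame 2: 8.9.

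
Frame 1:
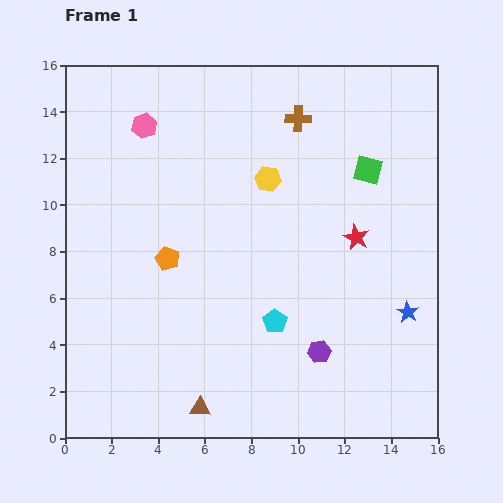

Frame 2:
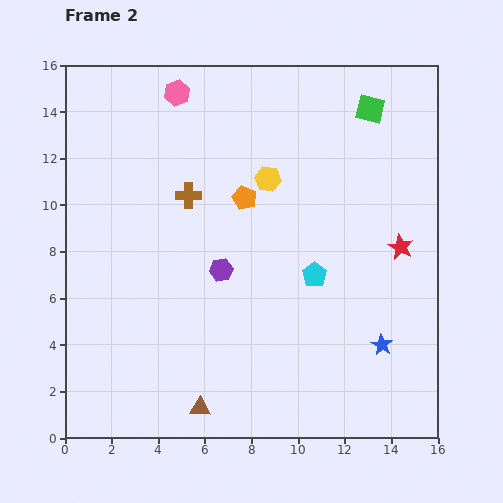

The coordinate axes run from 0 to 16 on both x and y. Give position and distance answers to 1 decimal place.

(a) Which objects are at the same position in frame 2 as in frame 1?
the brown triangle, the yellow hexagon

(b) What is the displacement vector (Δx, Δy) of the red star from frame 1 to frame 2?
(1.9, -0.4)

The red star was at (12.5, 8.6) in frame 1 and (14.4, 8.2) in frame 2.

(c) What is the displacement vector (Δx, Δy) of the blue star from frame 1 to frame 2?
(-1.1, -1.4)

The blue star was at (14.7, 5.4) in frame 1 and (13.6, 4.0) in frame 2.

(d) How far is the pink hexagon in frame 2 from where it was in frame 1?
2.0

The pink hexagon moved from (3.4, 13.4) to (4.8, 14.8), a distance of √(1.4² + 1.4²) ≈ 2.0.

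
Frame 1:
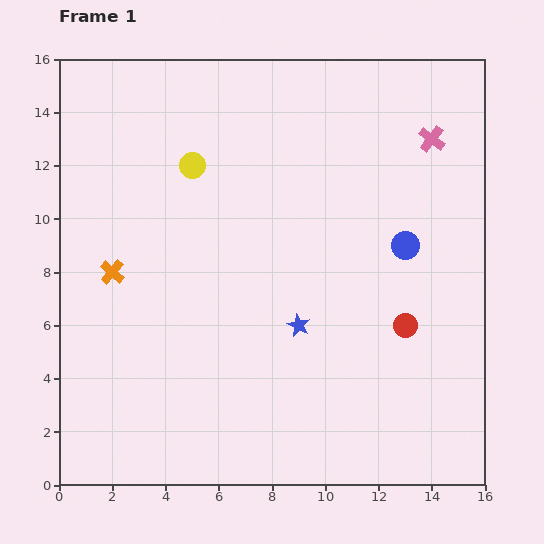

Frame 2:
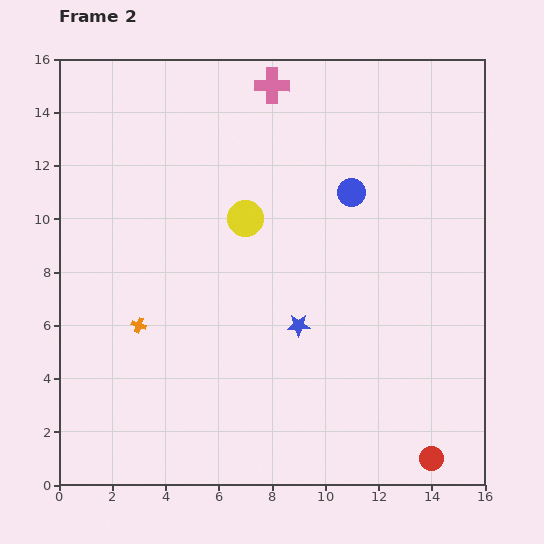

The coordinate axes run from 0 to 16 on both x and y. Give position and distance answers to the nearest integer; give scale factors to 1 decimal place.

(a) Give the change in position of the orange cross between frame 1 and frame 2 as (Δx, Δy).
(1, -2)

The orange cross was at (2, 8) in frame 1 and (3, 6) in frame 2.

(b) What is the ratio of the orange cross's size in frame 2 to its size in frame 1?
0.6×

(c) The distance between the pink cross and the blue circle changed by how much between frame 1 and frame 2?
+1

Distance in frame 1: 4. Distance in frame 2: 5.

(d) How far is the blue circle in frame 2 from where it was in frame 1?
3

The blue circle moved from (13, 9) to (11, 11), a distance of √(2² + 2²) ≈ 3.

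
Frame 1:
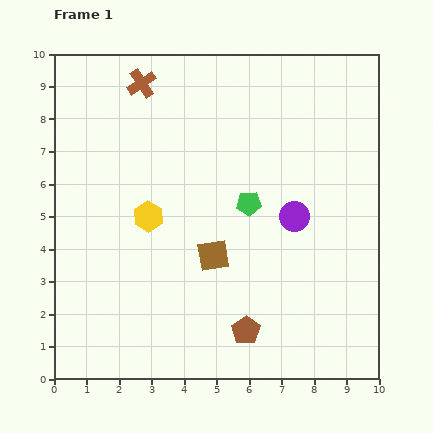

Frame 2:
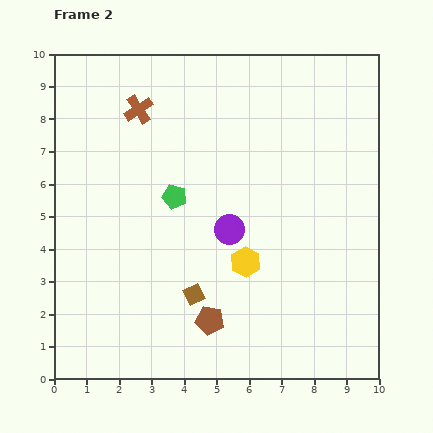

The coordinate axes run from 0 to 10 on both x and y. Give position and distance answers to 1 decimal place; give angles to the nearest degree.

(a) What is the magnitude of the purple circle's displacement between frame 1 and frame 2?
2.0

The purple circle moved from (7.4, 5.0) to (5.4, 4.6), a distance of √(2.0² + 0.4²) ≈ 2.0.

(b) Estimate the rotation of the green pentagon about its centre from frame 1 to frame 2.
17° clockwise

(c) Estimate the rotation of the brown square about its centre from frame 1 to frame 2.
18° counter-clockwise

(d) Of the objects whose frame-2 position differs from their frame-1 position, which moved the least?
the brown cross

(moved 0.8)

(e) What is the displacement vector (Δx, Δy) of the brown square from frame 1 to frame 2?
(-0.6, -1.2)

The brown square was at (4.9, 3.8) in frame 1 and (4.3, 2.6) in frame 2.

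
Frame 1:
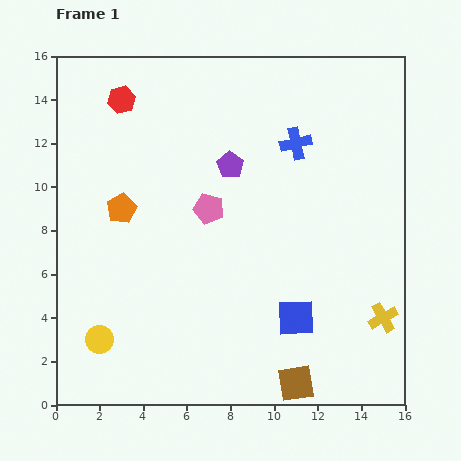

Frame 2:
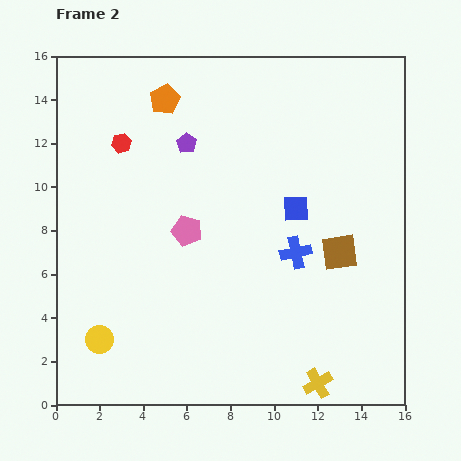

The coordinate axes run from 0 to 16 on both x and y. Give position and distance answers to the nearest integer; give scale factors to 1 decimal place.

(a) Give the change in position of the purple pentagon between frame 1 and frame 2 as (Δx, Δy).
(-2, 1)

The purple pentagon was at (8, 11) in frame 1 and (6, 12) in frame 2.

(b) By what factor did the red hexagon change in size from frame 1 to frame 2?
0.7×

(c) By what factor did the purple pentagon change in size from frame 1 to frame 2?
0.8×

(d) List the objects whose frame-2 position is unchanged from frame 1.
the yellow circle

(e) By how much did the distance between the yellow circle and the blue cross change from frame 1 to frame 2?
-3

Distance in frame 1: 13. Distance in frame 2: 10.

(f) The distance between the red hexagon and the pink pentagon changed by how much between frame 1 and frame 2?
-1

Distance in frame 1: 6. Distance in frame 2: 5.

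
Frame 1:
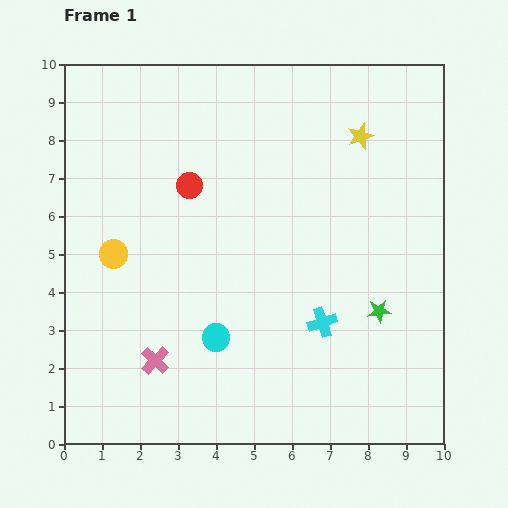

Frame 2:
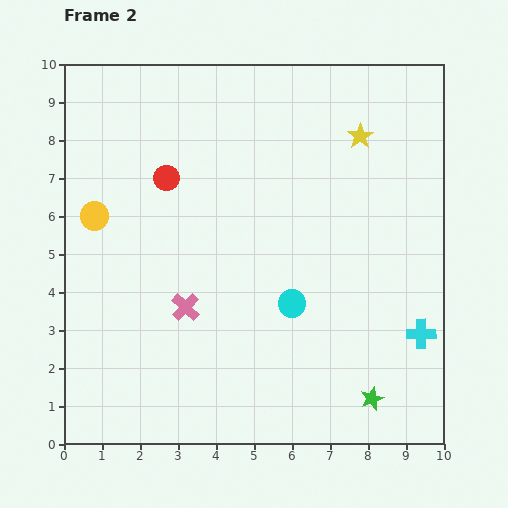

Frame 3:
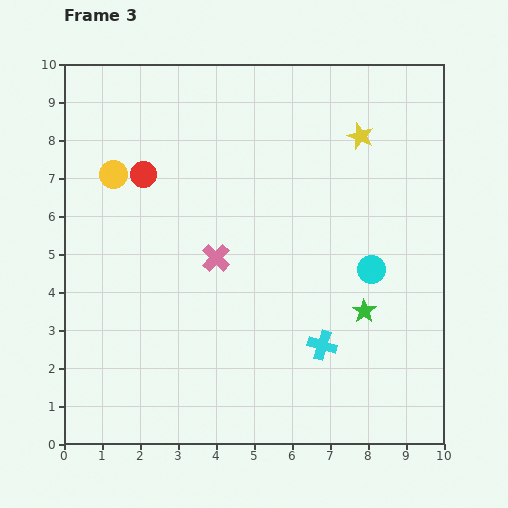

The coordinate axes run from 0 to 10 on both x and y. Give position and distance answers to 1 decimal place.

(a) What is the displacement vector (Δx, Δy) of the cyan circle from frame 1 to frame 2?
(2.0, 0.9)

The cyan circle was at (4.0, 2.8) in frame 1 and (6.0, 3.7) in frame 2.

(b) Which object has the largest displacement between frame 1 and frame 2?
the cyan cross

(moved 2.6; next 2.3)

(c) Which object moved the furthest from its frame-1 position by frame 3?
the cyan circle

(moved 4.5; next 3.1)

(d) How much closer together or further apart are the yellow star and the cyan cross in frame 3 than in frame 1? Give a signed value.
+0.6

Distance in frame 1: 5.0. Distance in frame 3: 5.6.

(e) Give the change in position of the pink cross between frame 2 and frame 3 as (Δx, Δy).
(0.8, 1.3)

The pink cross was at (3.2, 3.6) in frame 2 and (4.0, 4.9) in frame 3.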